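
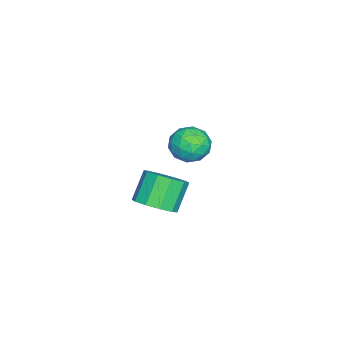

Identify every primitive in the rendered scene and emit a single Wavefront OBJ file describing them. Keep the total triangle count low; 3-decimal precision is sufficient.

v -2.75 2.409 -3.5
v -2.09 2.447 -4.29
v -1.83 1.213 -2.79
v -1.17 1.251 -3.58
v -1.231 2.041 -2.92
v -1.799 2.78 -3.359
v -2.121 0.88 -3.721
v -2.689 1.619 -4.16
v -1.701 1.502 -4.427
v -1.151 2.22 -3.932
v -2.769 1.44 -3.148
v -2.219 2.158 -2.653
v -2.501 2.533 -3.958
v -1.419 1.127 -3.122
v -1.455 1.591 -2.735
v -1.067 1.614 -3.199
v -2.33 2.728 -3.41
v -1.942 2.751 -3.875
v -1.437 2.512 -3.07
v -1.978 0.909 -3.205
v -1.59 0.932 -3.67
v -2.853 2.046 -3.881
v -2.465 2.069 -4.345
v -2.483 1.148 -4.01
v -1.884 2 -4.502
v -1.343 1.297 -4.085
v -1.902 1.079 -4.167
v -2.237 1.514 -4.425
v -1.561 2.422 -4.211
v -1.02 1.719 -3.794
v -1.056 2.183 -3.406
v -1.39 2.617 -3.664
v -1.332 1.866 -4.292
v -2.9 1.941 -3.286
v -2.359 1.238 -2.869
v -2.53 1.043 -3.416
v -2.864 1.477 -3.674
v -2.577 2.363 -2.995
v -2.036 1.66 -2.578
v -1.683 2.146 -2.655
v -2.018 2.581 -2.913
v -2.588 1.794 -2.788
v 3.528 1.838 -3.517
v 4.296 1.694 -2.894
v 3.341 1.938 -1.659
v 2.572 2.082 -2.283
v 4.272 2.296 -3.032
v 3.317 2.54 -1.797
v 3.964 2.723 -3.355
v 3.009 2.967 -2.121
v 3.489 2.812 -3.74
v 2.533 3.056 -2.506
v 3.029 2.529 -4.04
v 2.073 2.773 -2.806
v 2.759 1.982 -4.141
v 1.804 2.226 -2.906
v 2.783 1.38 -4.003
v 1.828 1.624 -2.768
v 3.091 0.953 -3.679
v 2.136 1.197 -2.445
v 3.567 0.864 -3.294
v 2.611 1.108 -2.06
v 4.027 1.147 -2.994
v 3.071 1.391 -1.76
f 1 38 17
f 38 12 41
f 17 41 6
f 38 41 17
f 1 17 13
f 17 6 18
f 13 18 2
f 17 18 13
f 1 13 22
f 13 2 23
f 22 23 8
f 13 23 22
f 1 22 34
f 22 8 37
f 34 37 11
f 22 37 34
f 1 34 38
f 34 11 42
f 38 42 12
f 34 42 38
f 2 18 29
f 18 6 32
f 29 32 10
f 18 32 29
f 6 41 19
f 41 12 40
f 19 40 5
f 41 40 19
f 12 42 39
f 42 11 35
f 39 35 3
f 42 35 39
f 11 37 36
f 37 8 24
f 36 24 7
f 37 24 36
f 8 23 28
f 23 2 25
f 28 25 9
f 23 25 28
f 4 30 16
f 30 10 31
f 16 31 5
f 30 31 16
f 4 16 14
f 16 5 15
f 14 15 3
f 16 15 14
f 4 14 21
f 14 3 20
f 21 20 7
f 14 20 21
f 4 21 26
f 21 7 27
f 26 27 9
f 21 27 26
f 4 26 30
f 26 9 33
f 30 33 10
f 26 33 30
f 5 31 19
f 31 10 32
f 19 32 6
f 31 32 19
f 3 15 39
f 15 5 40
f 39 40 12
f 15 40 39
f 7 20 36
f 20 3 35
f 36 35 11
f 20 35 36
f 9 27 28
f 27 7 24
f 28 24 8
f 27 24 28
f 10 33 29
f 33 9 25
f 29 25 2
f 33 25 29
f 44 43 47
f 44 47 45
f 45 47 48
f 45 48 46
f 47 43 49
f 47 49 48
f 48 49 50
f 48 50 46
f 49 43 51
f 49 51 50
f 50 51 52
f 50 52 46
f 51 43 53
f 51 53 52
f 52 53 54
f 52 54 46
f 53 43 55
f 53 55 54
f 54 55 56
f 54 56 46
f 55 43 57
f 55 57 56
f 56 57 58
f 56 58 46
f 57 43 59
f 57 59 58
f 58 59 60
f 58 60 46
f 59 43 61
f 59 61 60
f 60 61 62
f 60 62 46
f 61 43 63
f 61 63 62
f 62 63 64
f 62 64 46
f 63 43 44
f 63 44 64
f 64 44 45
f 64 45 46



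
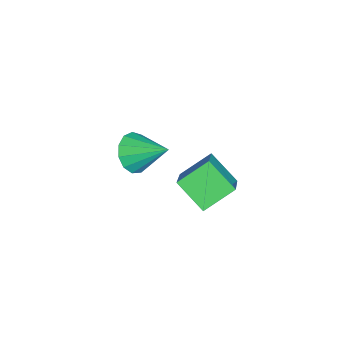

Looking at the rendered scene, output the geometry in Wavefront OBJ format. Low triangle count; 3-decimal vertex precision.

v -1.226 0.261 -3.695
v -0.492 0.323 -4.139
v -0.834 1.559 -2.865
v -0.823 0.58 -4.384
v -1.281 0.735 -4.41
v -1.722 0.74 -4.209
v -2.005 0.592 -3.845
v -2.041 0.34 -3.433
v -1.819 0.062 -3.104
v -1.408 -0.152 -2.963
v -0.939 -0.236 -3.054
v -0.562 -0.161 -3.349
v -0.395 0.047 -3.753
v 1.538 2.406 -1.691
v 0.895 3.34 -0.995
v 2.05 3.373 -2.515
v 1.406 4.307 -1.82
v 3.074 2.593 -0.52
v 2.43 3.527 0.175
v 3.585 3.56 -1.345
v 2.942 4.494 -0.649
f 2 1 4
f 2 4 3
f 4 1 5
f 4 5 3
f 5 1 6
f 5 6 3
f 6 1 7
f 6 7 3
f 7 1 8
f 7 8 3
f 8 1 9
f 8 9 3
f 9 1 10
f 9 10 3
f 10 1 11
f 10 11 3
f 11 1 12
f 11 12 3
f 12 1 13
f 12 13 3
f 13 1 2
f 13 2 3
f 15 17 14
f 18 15 14
f 14 17 16
f 16 18 14
f 15 21 17
f 19 15 18
f 19 21 15
f 17 21 16
f 20 18 16
f 16 21 20
f 20 19 18
f 21 19 20



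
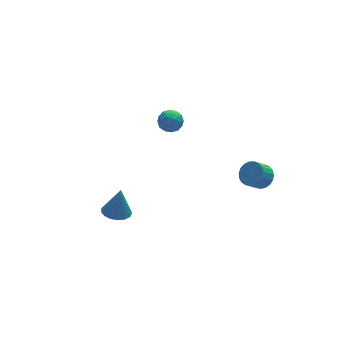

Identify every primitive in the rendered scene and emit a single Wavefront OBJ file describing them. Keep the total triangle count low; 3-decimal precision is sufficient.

v -3.167 -0.952 -2.303
v -2.518 -0.487 -2.489
v -2.833 -0.768 -0.677
v -2.812 -0.229 -2.458
v -3.187 -0.137 -2.391
v -3.558 -0.231 -2.304
v -3.84 -0.491 -2.217
v -3.967 -0.856 -2.149
v -3.911 -1.243 -2.117
v -3.685 -1.563 -2.127
v -3.34 -1.744 -2.178
v -2.955 -1.743 -2.257
v -2.62 -1.561 -2.347
v -2.409 -1.239 -2.426
v -2.372 -0.852 -2.478
v 4.352 -2.539 -0.312
v 4.853 -2.351 0.227
v 4.15 -2.554 0.952
v 3.648 -2.741 0.412
v 4.713 -2.074 0.169
v 4.01 -2.277 0.893
v 4.511 -1.877 0.027
v 3.807 -2.08 0.752
v 4.28 -1.795 -0.173
v 3.577 -1.998 0.551
v 4.063 -1.841 -0.397
v 3.359 -2.044 0.327
v 3.895 -2.007 -0.607
v 3.191 -2.21 0.118
v 3.806 -2.266 -0.766
v 3.103 -2.469 -0.041
v 3.811 -2.572 -0.846
v 3.108 -2.775 -0.121
v 3.91 -2.871 -0.834
v 3.207 -3.074 -0.109
v 4.086 -3.114 -0.732
v 3.382 -3.317 -0.007
v 4.307 -3.257 -0.557
v 3.604 -3.46 0.168
v 4.536 -3.275 -0.34
v 3.833 -3.478 0.385
v 4.733 -3.167 -0.118
v 4.03 -3.37 0.606
v 4.864 -2.949 0.07
v 4.161 -3.152 0.795
v 4.907 -2.661 0.192
v 4.203 -2.864 0.917
v 0.774 3.139 0.54
v 1.471 3.224 0.824
v 0.789 1.956 0.856
v 1.486 2.041 1.14
v 0.895 2.367 1.483
v 0.886 3.098 1.288
v 1.374 2.082 0.392
v 1.365 2.813 0.197
v 1.842 2.57 0.732
v 1.546 2.747 1.407
v 0.714 2.433 0.273
v 0.418 2.61 0.948
v 1.121 3.286 0.654
v 1.139 1.894 1.026
v 0.792 2.086 1.228
v 1.201 2.136 1.394
v 0.777 3.212 0.927
v 1.187 3.261 1.094
v 0.849 2.758 1.481
v 1.073 1.919 0.586
v 1.483 1.968 0.753
v 1.059 3.044 0.286
v 1.468 3.094 0.452
v 1.411 2.422 0.199
v 1.749 2.951 0.767
v 1.758 2.256 0.953
v 1.692 2.28 0.514
v 1.686 2.71 0.399
v 1.575 3.055 1.163
v 1.584 2.359 1.349
v 1.236 2.551 1.551
v 1.231 2.981 1.436
v 1.793 2.671 1.11
v 0.676 2.821 0.331
v 0.685 2.125 0.517
v 1.029 2.199 0.244
v 1.024 2.629 0.129
v 0.502 2.924 0.727
v 0.511 2.229 0.913
v 0.574 2.47 1.281
v 0.568 2.9 1.166
v 0.467 2.509 0.57
f 2 1 4
f 2 4 3
f 4 1 5
f 4 5 3
f 5 1 6
f 5 6 3
f 6 1 7
f 6 7 3
f 7 1 8
f 7 8 3
f 8 1 9
f 8 9 3
f 9 1 10
f 9 10 3
f 10 1 11
f 10 11 3
f 11 1 12
f 11 12 3
f 12 1 13
f 12 13 3
f 13 1 14
f 13 14 3
f 14 1 15
f 14 15 3
f 15 1 2
f 15 2 3
f 17 16 20
f 17 20 18
f 18 20 21
f 18 21 19
f 20 16 22
f 20 22 21
f 21 22 23
f 21 23 19
f 22 16 24
f 22 24 23
f 23 24 25
f 23 25 19
f 24 16 26
f 24 26 25
f 25 26 27
f 25 27 19
f 26 16 28
f 26 28 27
f 27 28 29
f 27 29 19
f 28 16 30
f 28 30 29
f 29 30 31
f 29 31 19
f 30 16 32
f 30 32 31
f 31 32 33
f 31 33 19
f 32 16 34
f 32 34 33
f 33 34 35
f 33 35 19
f 34 16 36
f 34 36 35
f 35 36 37
f 35 37 19
f 36 16 38
f 36 38 37
f 37 38 39
f 37 39 19
f 38 16 40
f 38 40 39
f 39 40 41
f 39 41 19
f 40 16 42
f 40 42 41
f 41 42 43
f 41 43 19
f 42 16 44
f 42 44 43
f 43 44 45
f 43 45 19
f 44 16 46
f 44 46 45
f 45 46 47
f 45 47 19
f 46 16 17
f 46 17 47
f 47 17 18
f 47 18 19
f 48 85 64
f 85 59 88
f 64 88 53
f 85 88 64
f 48 64 60
f 64 53 65
f 60 65 49
f 64 65 60
f 48 60 69
f 60 49 70
f 69 70 55
f 60 70 69
f 48 69 81
f 69 55 84
f 81 84 58
f 69 84 81
f 48 81 85
f 81 58 89
f 85 89 59
f 81 89 85
f 49 65 76
f 65 53 79
f 76 79 57
f 65 79 76
f 53 88 66
f 88 59 87
f 66 87 52
f 88 87 66
f 59 89 86
f 89 58 82
f 86 82 50
f 89 82 86
f 58 84 83
f 84 55 71
f 83 71 54
f 84 71 83
f 55 70 75
f 70 49 72
f 75 72 56
f 70 72 75
f 51 77 63
f 77 57 78
f 63 78 52
f 77 78 63
f 51 63 61
f 63 52 62
f 61 62 50
f 63 62 61
f 51 61 68
f 61 50 67
f 68 67 54
f 61 67 68
f 51 68 73
f 68 54 74
f 73 74 56
f 68 74 73
f 51 73 77
f 73 56 80
f 77 80 57
f 73 80 77
f 52 78 66
f 78 57 79
f 66 79 53
f 78 79 66
f 50 62 86
f 62 52 87
f 86 87 59
f 62 87 86
f 54 67 83
f 67 50 82
f 83 82 58
f 67 82 83
f 56 74 75
f 74 54 71
f 75 71 55
f 74 71 75
f 57 80 76
f 80 56 72
f 76 72 49
f 80 72 76



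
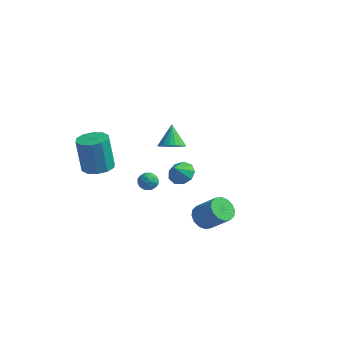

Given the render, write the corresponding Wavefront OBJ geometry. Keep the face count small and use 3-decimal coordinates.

v -2.135 0.94 -1.897
v -1.696 0.473 -1.873
v -2.884 0.247 -1.707
v -2.445 -0.22 -1.683
v -2.465 0.225 -1.222
v -2.002 0.653 -1.339
v -2.578 0.067 -2.241
v -2.115 0.495 -2.358
v -1.97 -0.067 -2.086
v -1.9 0.031 -1.456
v -2.68 0.689 -2.124
v -2.61 0.787 -1.494
v -1.85 0.767 -1.902
v -2.73 -0.047 -1.678
v -2.742 0.214 -1.407
v -2.484 -0.061 -1.393
v -2.03 0.873 -1.588
v -1.772 0.599 -1.574
v -2.224 0.453 -1.191
v -2.808 0.121 -2.006
v -2.55 -0.153 -1.992
v -2.096 0.781 -2.187
v -1.838 0.506 -2.173
v -2.356 0.267 -2.389
v -1.753 0.176 -2.013
v -2.193 -0.232 -1.901
v -2.271 -0.063 -2.229
v -1.999 0.189 -2.298
v -1.712 0.233 -1.642
v -2.152 -0.175 -1.531
v -2.164 0.087 -1.259
v -1.892 0.339 -1.328
v -1.873 -0.084 -1.767
v -2.428 0.895 -2.049
v -2.868 0.487 -1.938
v -2.688 0.381 -2.252
v -2.416 0.633 -2.321
v -2.387 0.952 -1.679
v -2.827 0.544 -1.567
v -2.581 0.531 -1.282
v -2.309 0.783 -1.351
v -2.707 0.804 -1.813
v -3.457 -3.025 1.304
v -2.569 -2.856 1.474
v -2.994 -2.706 3.546
v -3.883 -2.875 3.376
v -2.829 -2.358 1.385
v -3.254 -2.208 3.457
v -3.329 -2.115 1.265
v -3.754 -1.965 3.337
v -3.877 -2.219 1.16
v -4.303 -2.07 3.231
v -4.266 -2.631 1.11
v -4.691 -2.482 3.181
v -4.346 -3.194 1.134
v -4.771 -3.044 3.206
v -4.086 -3.692 1.223
v -4.511 -3.542 3.295
v -3.586 -3.935 1.343
v -4.011 -3.785 3.415
v -3.037 -3.83 1.449
v -3.463 -3.681 3.52
v -2.649 -3.418 1.499
v -3.074 -3.269 3.57
v -0.485 0.898 -0.801
v 0.282 0.643 -0.857
v -0.635 0.262 0.021
v 0.253 1.084 -0.522
v -0.122 1.437 -0.318
v -0.667 1.538 -0.34
v -1.126 1.339 -0.578
v -1.285 0.934 -0.92
v -1.07 0.511 -1.207
v -0.581 0.27 -1.304
v -0.047 0.322 -1.166
v 2.601 -2.439 -0.981
v 2.984 -3.007 -1.393
v 4.163 -3.069 -0.212
v 3.779 -2.501 0.201
v 3.142 -2.649 -1.531
v 4.32 -2.712 -0.35
v 3.154 -2.235 -1.522
v 4.332 -2.298 -0.34
v 3.018 -1.876 -1.367
v 4.197 -1.939 -0.186
v 2.771 -1.667 -1.109
v 3.949 -1.73 0.072
v 2.477 -1.665 -0.817
v 3.656 -1.728 0.365
v 2.217 -1.871 -0.568
v 3.396 -1.933 0.613
v 2.06 -2.228 -0.43
v 3.238 -2.291 0.751
v 2.048 -2.642 -0.44
v 3.226 -2.705 0.742
v 2.183 -3.001 -0.594
v 3.362 -3.064 0.587
v 2.431 -3.21 -0.852
v 3.609 -3.273 0.329
v 2.724 -3.212 -1.145
v 3.903 -3.275 0.037
v -2.018 2.637 -0.208
v -1.444 3.181 -0.385
v -2.462 3.483 0.948
v -1.704 3.292 -0.567
v -2.019 3.291 -0.687
v -2.334 3.176 -0.724
v -2.594 2.968 -0.672
v -2.754 2.703 -0.54
v -2.787 2.427 -0.35
v -2.687 2.187 -0.136
v -2.471 2.024 0.065
v -2.177 1.968 0.22
v -1.856 2.028 0.3
v -1.562 2.192 0.292
v -1.347 2.434 0.198
v -1.248 2.711 0.034
v -1.282 2.975 -0.173
f 1 38 17
f 38 12 41
f 17 41 6
f 38 41 17
f 1 17 13
f 17 6 18
f 13 18 2
f 17 18 13
f 1 13 22
f 13 2 23
f 22 23 8
f 13 23 22
f 1 22 34
f 22 8 37
f 34 37 11
f 22 37 34
f 1 34 38
f 34 11 42
f 38 42 12
f 34 42 38
f 2 18 29
f 18 6 32
f 29 32 10
f 18 32 29
f 6 41 19
f 41 12 40
f 19 40 5
f 41 40 19
f 12 42 39
f 42 11 35
f 39 35 3
f 42 35 39
f 11 37 36
f 37 8 24
f 36 24 7
f 37 24 36
f 8 23 28
f 23 2 25
f 28 25 9
f 23 25 28
f 4 30 16
f 30 10 31
f 16 31 5
f 30 31 16
f 4 16 14
f 16 5 15
f 14 15 3
f 16 15 14
f 4 14 21
f 14 3 20
f 21 20 7
f 14 20 21
f 4 21 26
f 21 7 27
f 26 27 9
f 21 27 26
f 4 26 30
f 26 9 33
f 30 33 10
f 26 33 30
f 5 31 19
f 31 10 32
f 19 32 6
f 31 32 19
f 3 15 39
f 15 5 40
f 39 40 12
f 15 40 39
f 7 20 36
f 20 3 35
f 36 35 11
f 20 35 36
f 9 27 28
f 27 7 24
f 28 24 8
f 27 24 28
f 10 33 29
f 33 9 25
f 29 25 2
f 33 25 29
f 44 43 47
f 44 47 45
f 45 47 48
f 45 48 46
f 47 43 49
f 47 49 48
f 48 49 50
f 48 50 46
f 49 43 51
f 49 51 50
f 50 51 52
f 50 52 46
f 51 43 53
f 51 53 52
f 52 53 54
f 52 54 46
f 53 43 55
f 53 55 54
f 54 55 56
f 54 56 46
f 55 43 57
f 55 57 56
f 56 57 58
f 56 58 46
f 57 43 59
f 57 59 58
f 58 59 60
f 58 60 46
f 59 43 61
f 59 61 60
f 60 61 62
f 60 62 46
f 61 43 63
f 61 63 62
f 62 63 64
f 62 64 46
f 63 43 44
f 63 44 64
f 64 44 45
f 64 45 46
f 66 65 68
f 66 68 67
f 68 65 69
f 68 69 67
f 69 65 70
f 69 70 67
f 70 65 71
f 70 71 67
f 71 65 72
f 71 72 67
f 72 65 73
f 72 73 67
f 73 65 74
f 73 74 67
f 74 65 75
f 74 75 67
f 75 65 66
f 75 66 67
f 77 76 80
f 77 80 78
f 78 80 81
f 78 81 79
f 80 76 82
f 80 82 81
f 81 82 83
f 81 83 79
f 82 76 84
f 82 84 83
f 83 84 85
f 83 85 79
f 84 76 86
f 84 86 85
f 85 86 87
f 85 87 79
f 86 76 88
f 86 88 87
f 87 88 89
f 87 89 79
f 88 76 90
f 88 90 89
f 89 90 91
f 89 91 79
f 90 76 92
f 90 92 91
f 91 92 93
f 91 93 79
f 92 76 94
f 92 94 93
f 93 94 95
f 93 95 79
f 94 76 96
f 94 96 95
f 95 96 97
f 95 97 79
f 96 76 98
f 96 98 97
f 97 98 99
f 97 99 79
f 98 76 100
f 98 100 99
f 99 100 101
f 99 101 79
f 100 76 77
f 100 77 101
f 101 77 78
f 101 78 79
f 103 102 105
f 103 105 104
f 105 102 106
f 105 106 104
f 106 102 107
f 106 107 104
f 107 102 108
f 107 108 104
f 108 102 109
f 108 109 104
f 109 102 110
f 109 110 104
f 110 102 111
f 110 111 104
f 111 102 112
f 111 112 104
f 112 102 113
f 112 113 104
f 113 102 114
f 113 114 104
f 114 102 115
f 114 115 104
f 115 102 116
f 115 116 104
f 116 102 117
f 116 117 104
f 117 102 118
f 117 118 104
f 118 102 103
f 118 103 104



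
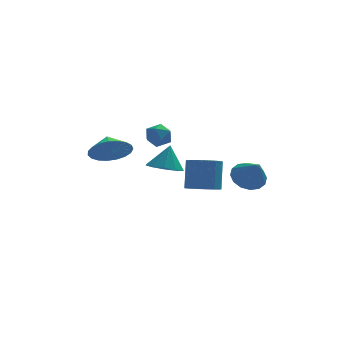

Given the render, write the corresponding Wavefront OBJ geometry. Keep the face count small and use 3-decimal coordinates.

v -1.114 3.209 3.96
v -0.891 2.838 3.404
v -1.289 2.242 4.536
v -1.066 1.871 3.98
v -0.61 2.263 4.347
v -0.502 2.861 3.991
v -1.678 2.219 3.949
v -1.57 2.817 3.593
v -1.239 2.226 3.397
v -0.58 2.253 3.643
v -1.6 2.827 4.297
v -0.941 2.854 4.543
v -1.024 1.184 2.537
v -0.415 1.743 2.208
v -0.716 1.556 3.743
v -0.892 2.014 2.246
v -1.419 1.968 2.395
v -1.796 1.622 2.598
v -1.878 1.109 2.778
v -1.633 0.624 2.865
v -1.156 0.353 2.827
v -0.629 0.399 2.678
v -0.252 0.745 2.475
v -0.171 1.258 2.296
v -3.275 2.554 3.134
v -2.6 2.145 3.812
v -3.325 3.386 3.686
v -2.337 2.346 3.533
v -2.236 2.583 3.186
v -2.315 2.815 2.829
v -2.56 3.001 2.525
v -2.928 3.111 2.327
v -3.356 3.124 2.268
v -3.77 3.038 2.358
v -4.099 2.869 2.583
v -4.285 2.646 2.903
v -4.296 2.406 3.263
v -4.131 2.192 3.601
v -3.818 2.041 3.857
v -3.41 1.978 3.989
v -2.98 2.015 3.973
v 2.274 -1.252 2.879
v 2.733 -0.645 3.235
v 2.566 -2.108 3.961
v 2.331 -0.587 3.39
v 1.913 -0.707 3.407
v 1.593 -0.973 3.283
v 1.454 -1.314 3.051
v 1.536 -1.638 2.773
v 1.815 -1.859 2.523
v 2.218 -1.917 2.368
v 2.635 -1.797 2.351
v 2.956 -1.531 2.475
v 3.094 -1.19 2.707
v 3.013 -0.866 2.986
v 0.569 0.47 1.437
v 1.368 0.575 1.283
v 1.549 1.274 2.688
v 0.751 1.17 2.843
v 1.233 0.862 1.157
v 1.414 1.561 2.562
v 0.984 1.081 1.08
v 1.165 1.78 2.485
v 0.663 1.195 1.065
v 0.844 1.894 2.47
v 0.325 1.183 1.114
v 0.507 1.883 2.519
v 0.03 1.048 1.219
v 0.212 1.748 2.624
v -0.171 0.814 1.362
v 0.01 1.513 2.767
v -0.245 0.519 1.518
v -0.064 1.219 2.923
v -0.178 0.217 1.66
v 0.003 0.916 3.065
v 0.018 -0.042 1.763
v 0.199 0.658 3.169
v 0.31 -0.212 1.811
v 0.491 0.487 3.216
v 0.647 -0.264 1.793
v 0.828 0.435 3.198
v 0.97 -0.19 1.714
v 1.151 0.51 3.12
v 1.224 -0.001 1.588
v 1.405 0.699 2.993
v 1.365 0.27 1.435
v 1.546 0.969 2.84
f 1 12 6
f 1 6 2
f 1 2 8
f 1 8 11
f 1 11 12
f 2 6 10
f 6 12 5
f 12 11 3
f 11 8 7
f 8 2 9
f 4 10 5
f 4 5 3
f 4 3 7
f 4 7 9
f 4 9 10
f 5 10 6
f 3 5 12
f 7 3 11
f 9 7 8
f 10 9 2
f 14 13 16
f 14 16 15
f 16 13 17
f 16 17 15
f 17 13 18
f 17 18 15
f 18 13 19
f 18 19 15
f 19 13 20
f 19 20 15
f 20 13 21
f 20 21 15
f 21 13 22
f 21 22 15
f 22 13 23
f 22 23 15
f 23 13 24
f 23 24 15
f 24 13 14
f 24 14 15
f 26 25 28
f 26 28 27
f 28 25 29
f 28 29 27
f 29 25 30
f 29 30 27
f 30 25 31
f 30 31 27
f 31 25 32
f 31 32 27
f 32 25 33
f 32 33 27
f 33 25 34
f 33 34 27
f 34 25 35
f 34 35 27
f 35 25 36
f 35 36 27
f 36 25 37
f 36 37 27
f 37 25 38
f 37 38 27
f 38 25 39
f 38 39 27
f 39 25 40
f 39 40 27
f 40 25 41
f 40 41 27
f 41 25 26
f 41 26 27
f 43 42 45
f 43 45 44
f 45 42 46
f 45 46 44
f 46 42 47
f 46 47 44
f 47 42 48
f 47 48 44
f 48 42 49
f 48 49 44
f 49 42 50
f 49 50 44
f 50 42 51
f 50 51 44
f 51 42 52
f 51 52 44
f 52 42 53
f 52 53 44
f 53 42 54
f 53 54 44
f 54 42 55
f 54 55 44
f 55 42 43
f 55 43 44
f 57 56 60
f 57 60 58
f 58 60 61
f 58 61 59
f 60 56 62
f 60 62 61
f 61 62 63
f 61 63 59
f 62 56 64
f 62 64 63
f 63 64 65
f 63 65 59
f 64 56 66
f 64 66 65
f 65 66 67
f 65 67 59
f 66 56 68
f 66 68 67
f 67 68 69
f 67 69 59
f 68 56 70
f 68 70 69
f 69 70 71
f 69 71 59
f 70 56 72
f 70 72 71
f 71 72 73
f 71 73 59
f 72 56 74
f 72 74 73
f 73 74 75
f 73 75 59
f 74 56 76
f 74 76 75
f 75 76 77
f 75 77 59
f 76 56 78
f 76 78 77
f 77 78 79
f 77 79 59
f 78 56 80
f 78 80 79
f 79 80 81
f 79 81 59
f 80 56 82
f 80 82 81
f 81 82 83
f 81 83 59
f 82 56 84
f 82 84 83
f 83 84 85
f 83 85 59
f 84 56 86
f 84 86 85
f 85 86 87
f 85 87 59
f 86 56 57
f 86 57 87
f 87 57 58
f 87 58 59



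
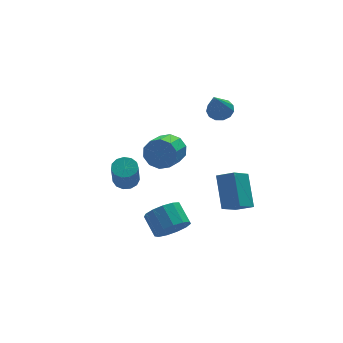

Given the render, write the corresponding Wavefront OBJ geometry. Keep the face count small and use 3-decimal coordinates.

v -0.622 -3.081 -1.499
v -0.266 -3.502 -0.775
v -0.423 -2.499 -0.116
v -0.778 -2.079 -0.841
v 0.126 -3.279 -1.02
v -0.031 -2.276 -0.361
v 0.281 -2.994 -1.417
v 0.124 -1.991 -0.758
v 0.149 -2.737 -1.84
v -0.008 -1.734 -1.182
v -0.228 -2.589 -2.155
v -0.385 -1.586 -1.497
v -0.729 -2.597 -2.262
v -0.886 -1.594 -1.604
v -1.197 -2.759 -2.127
v -1.354 -1.757 -1.468
v -1.481 -3.024 -1.792
v -1.638 -2.021 -1.133
v -1.493 -3.306 -1.364
v -1.65 -2.303 -0.706
v -1.228 -3.518 -0.98
v -1.385 -2.515 -0.321
v -0.77 -3.59 -0.76
v -0.927 -2.587 -0.101
v 3.687 2.163 2.146
v 4.207 2.419 2.502
v 2.993 1.257 3.814
v 3.924 2.676 2.524
v 3.565 2.771 2.426
v 3.246 2.672 2.239
v 3.066 2.411 2.023
v 3.083 2.072 1.846
v 3.292 1.762 1.764
v 3.626 1.578 1.804
v 3.98 1.581 1.952
v 4.24 1.768 2.162
v 4.325 2.08 2.367
v 0.122 -0.6 2.159
v 0.599 -0.703 2.855
v -0.165 -1.523 3.257
v -0.642 -1.42 2.561
v 0.247 -0.327 2.954
v -0.517 -1.146 3.356
v -0.153 -0.054 2.75
v -0.917 -0.874 3.152
v -0.448 0.01 2.319
v -1.212 -0.81 2.721
v -0.525 -0.16 1.828
v -1.289 -0.979 2.23
v -0.355 -0.497 1.463
v -1.119 -1.317 1.865
v -0.003 -0.874 1.364
v -0.767 -1.693 1.766
v 0.397 -1.146 1.568
v -0.367 -1.966 1.97
v 0.692 -1.21 1.999
v -0.072 -2.03 2.401
v 0.769 -1.041 2.49
v 0.005 -1.86 2.892
v 1.618 -3.407 -0.419
v 1.851 -2.077 0.875
v 2.555 -2.819 -1.192
v 2.788 -1.489 0.101
v 2.292 -3.931 -0.001
v 2.525 -2.601 1.292
v 3.229 -3.343 -0.775
v 3.462 -2.013 0.519
v -2.578 -2.349 2.02
v -2.229 -2.823 1.861
v -2.493 -3.466 3.202
v -2.842 -2.991 3.36
v -2.02 -2.595 2.011
v -2.284 -3.238 3.352
v -1.989 -2.289 2.164
v -2.252 -2.931 3.505
v -2.144 -2.002 2.271
v -2.408 -2.644 3.612
v -2.438 -1.825 2.298
v -2.701 -2.467 3.639
v -2.776 -1.814 2.237
v -3.039 -2.457 3.578
v -3.051 -1.973 2.107
v -3.315 -2.616 3.447
v -3.176 -2.252 1.949
v -3.44 -2.894 3.289
v -3.111 -2.561 1.813
v -3.375 -3.203 3.154
v -2.877 -2.803 1.743
v -3.141 -3.445 3.084
v -2.548 -2.9 1.761
v -2.812 -3.543 3.102
f 2 1 5
f 2 5 3
f 3 5 6
f 3 6 4
f 5 1 7
f 5 7 6
f 6 7 8
f 6 8 4
f 7 1 9
f 7 9 8
f 8 9 10
f 8 10 4
f 9 1 11
f 9 11 10
f 10 11 12
f 10 12 4
f 11 1 13
f 11 13 12
f 12 13 14
f 12 14 4
f 13 1 15
f 13 15 14
f 14 15 16
f 14 16 4
f 15 1 17
f 15 17 16
f 16 17 18
f 16 18 4
f 17 1 19
f 17 19 18
f 18 19 20
f 18 20 4
f 19 1 21
f 19 21 20
f 20 21 22
f 20 22 4
f 21 1 23
f 21 23 22
f 22 23 24
f 22 24 4
f 23 1 2
f 23 2 24
f 24 2 3
f 24 3 4
f 26 25 28
f 26 28 27
f 28 25 29
f 28 29 27
f 29 25 30
f 29 30 27
f 30 25 31
f 30 31 27
f 31 25 32
f 31 32 27
f 32 25 33
f 32 33 27
f 33 25 34
f 33 34 27
f 34 25 35
f 34 35 27
f 35 25 36
f 35 36 27
f 36 25 37
f 36 37 27
f 37 25 26
f 37 26 27
f 39 38 42
f 39 42 40
f 40 42 43
f 40 43 41
f 42 38 44
f 42 44 43
f 43 44 45
f 43 45 41
f 44 38 46
f 44 46 45
f 45 46 47
f 45 47 41
f 46 38 48
f 46 48 47
f 47 48 49
f 47 49 41
f 48 38 50
f 48 50 49
f 49 50 51
f 49 51 41
f 50 38 52
f 50 52 51
f 51 52 53
f 51 53 41
f 52 38 54
f 52 54 53
f 53 54 55
f 53 55 41
f 54 38 56
f 54 56 55
f 55 56 57
f 55 57 41
f 56 38 58
f 56 58 57
f 57 58 59
f 57 59 41
f 58 38 39
f 58 39 59
f 59 39 40
f 59 40 41
f 61 63 60
f 64 61 60
f 60 63 62
f 62 64 60
f 61 67 63
f 65 61 64
f 65 67 61
f 63 67 62
f 66 64 62
f 62 67 66
f 66 65 64
f 67 65 66
f 69 68 72
f 69 72 70
f 70 72 73
f 70 73 71
f 72 68 74
f 72 74 73
f 73 74 75
f 73 75 71
f 74 68 76
f 74 76 75
f 75 76 77
f 75 77 71
f 76 68 78
f 76 78 77
f 77 78 79
f 77 79 71
f 78 68 80
f 78 80 79
f 79 80 81
f 79 81 71
f 80 68 82
f 80 82 81
f 81 82 83
f 81 83 71
f 82 68 84
f 82 84 83
f 83 84 85
f 83 85 71
f 84 68 86
f 84 86 85
f 85 86 87
f 85 87 71
f 86 68 88
f 86 88 87
f 87 88 89
f 87 89 71
f 88 68 90
f 88 90 89
f 89 90 91
f 89 91 71
f 90 68 69
f 90 69 91
f 91 69 70
f 91 70 71



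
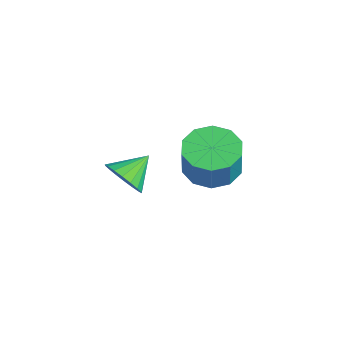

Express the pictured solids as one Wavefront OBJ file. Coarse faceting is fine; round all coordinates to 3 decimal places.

v -3.145 -1.188 -2.205
v -2.646 -0.69 -2.731
v -3.515 -0.112 -1.535
v -2.992 -0.693 -2.916
v -3.367 -0.795 -2.96
v -3.699 -0.974 -2.854
v -3.921 -1.196 -2.62
v -3.989 -1.416 -2.304
v -3.891 -1.591 -1.968
v -3.644 -1.687 -1.678
v -3.299 -1.683 -1.493
v -2.923 -1.581 -1.449
v -2.592 -1.402 -1.555
v -2.37 -1.18 -1.789
v -2.301 -0.96 -2.106
v -2.4 -0.785 -2.442
v 0.278 0.763 0.731
v 1.172 0.4 0.401
v 1.576 0.234 1.678
v 0.682 0.597 2.009
v 1.227 1.024 0.465
v 1.632 0.858 1.742
v 0.919 1.549 0.63
v 1.324 1.383 1.907
v 0.367 1.774 0.834
v 0.772 1.608 2.112
v -0.22 1.612 0.999
v 0.185 1.446 2.277
v -0.616 1.126 1.062
v -0.212 0.96 2.339
v -0.672 0.502 0.998
v -0.267 0.336 2.275
v -0.364 -0.023 0.833
v 0.041 -0.189 2.11
v 0.188 -0.248 0.628
v 0.593 -0.414 1.906
v 0.775 -0.086 0.463
v 1.18 -0.252 1.741
f 2 1 4
f 2 4 3
f 4 1 5
f 4 5 3
f 5 1 6
f 5 6 3
f 6 1 7
f 6 7 3
f 7 1 8
f 7 8 3
f 8 1 9
f 8 9 3
f 9 1 10
f 9 10 3
f 10 1 11
f 10 11 3
f 11 1 12
f 11 12 3
f 12 1 13
f 12 13 3
f 13 1 14
f 13 14 3
f 14 1 15
f 14 15 3
f 15 1 16
f 15 16 3
f 16 1 2
f 16 2 3
f 18 17 21
f 18 21 19
f 19 21 22
f 19 22 20
f 21 17 23
f 21 23 22
f 22 23 24
f 22 24 20
f 23 17 25
f 23 25 24
f 24 25 26
f 24 26 20
f 25 17 27
f 25 27 26
f 26 27 28
f 26 28 20
f 27 17 29
f 27 29 28
f 28 29 30
f 28 30 20
f 29 17 31
f 29 31 30
f 30 31 32
f 30 32 20
f 31 17 33
f 31 33 32
f 32 33 34
f 32 34 20
f 33 17 35
f 33 35 34
f 34 35 36
f 34 36 20
f 35 17 37
f 35 37 36
f 36 37 38
f 36 38 20
f 37 17 18
f 37 18 38
f 38 18 19
f 38 19 20



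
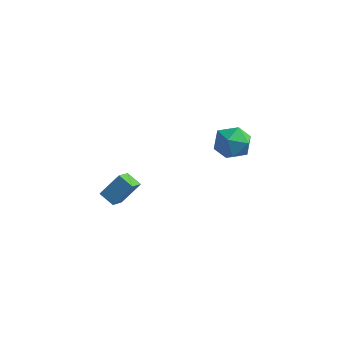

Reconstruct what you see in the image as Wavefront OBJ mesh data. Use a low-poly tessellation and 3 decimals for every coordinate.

v 2.838 -0.284 2.557
v 3.43 0.449 3.208
v 4.15 -1.569 2.812
v 4.742 -0.836 3.463
v 3.748 -1.264 3.841
v 2.937 -0.47 3.683
v 4.643 -0.65 2.337
v 3.832 0.144 2.179
v 4.545 0.224 3.073
v 3.992 -0.156 4.002
v 3.588 -0.964 2.018
v 3.035 -1.344 2.947
v -2.728 0.136 -4.99
v -2.75 -1.125 -4.039
v -3.624 0.464 -4.576
v -3.645 -0.797 -3.624
v -1.895 0.977 -3.856
v -1.916 -0.284 -2.904
v -2.79 1.305 -3.441
v -2.812 0.044 -2.49
f 1 12 6
f 1 6 2
f 1 2 8
f 1 8 11
f 1 11 12
f 2 6 10
f 6 12 5
f 12 11 3
f 11 8 7
f 8 2 9
f 4 10 5
f 4 5 3
f 4 3 7
f 4 7 9
f 4 9 10
f 5 10 6
f 3 5 12
f 7 3 11
f 9 7 8
f 10 9 2
f 14 16 13
f 17 14 13
f 13 16 15
f 15 17 13
f 14 20 16
f 18 14 17
f 18 20 14
f 16 20 15
f 19 17 15
f 15 20 19
f 19 18 17
f 20 18 19



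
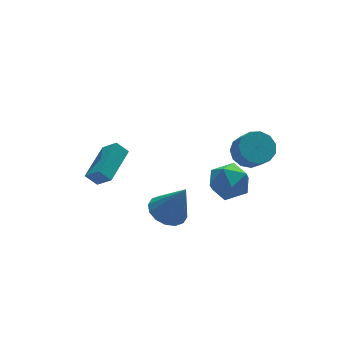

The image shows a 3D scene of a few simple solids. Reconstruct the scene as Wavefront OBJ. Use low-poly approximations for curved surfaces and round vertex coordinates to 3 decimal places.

v -0.663 -0.612 -0.36
v 0.231 -0.093 -0.474
v -0.017 -1.288 1.62
v -0.106 0.259 -0.245
v -0.592 0.377 -0.046
v -1.097 0.23 0.069
v -1.486 -0.142 0.068
v -1.654 -0.64 -0.047
v -1.557 -1.131 -0.246
v -1.22 -1.482 -0.476
v -0.734 -1.601 -0.675
v -0.229 -1.454 -0.789
v 0.16 -1.082 -0.789
v 0.328 -0.583 -0.674
v 3.625 -0.773 2.683
v 4.101 -0.138 3.224
v 4.111 -0.992 4.217
v 3.635 -1.627 3.677
v 3.575 -0.046 3.309
v 3.585 -0.9 4.302
v 3.064 -0.185 3.195
v 3.075 -1.039 4.188
v 2.732 -0.51 2.919
v 2.742 -1.364 3.912
v 2.683 -0.919 2.568
v 2.693 -1.773 3.561
v 2.933 -1.281 2.254
v 2.943 -2.135 3.247
v 3.403 -1.482 2.076
v 3.413 -2.336 3.069
v 3.943 -1.458 2.091
v 3.953 -2.312 3.084
v 4.382 -1.216 2.294
v 4.393 -2.07 3.287
v 4.581 -0.834 2.621
v 4.591 -1.688 3.614
v 4.476 -0.432 2.967
v 4.487 -1.286 3.961
v 2.061 0.26 -0.185
v 2.49 0.825 -1.151
v 3.87 -0.165 0.371
v 4.299 0.4 -0.595
v 3.779 1.027 0.284
v 2.661 1.29 -0.059
v 3.699 -0.63 -0.721
v 2.581 -0.367 -1.064
v 3.503 0.275 -1.482
v 3.552 1.299 -0.861
v 2.808 -0.639 0.081
v 2.857 0.385 0.702
v -3.594 2.613 0.883
v -3.17 1.848 1.689
v -2.008 4.022 1.384
v -1.584 3.257 2.191
v -3.096 2.263 0.289
v -2.672 1.498 1.096
v -1.51 3.672 0.791
v -1.086 2.907 1.597
f 2 1 4
f 2 4 3
f 4 1 5
f 4 5 3
f 5 1 6
f 5 6 3
f 6 1 7
f 6 7 3
f 7 1 8
f 7 8 3
f 8 1 9
f 8 9 3
f 9 1 10
f 9 10 3
f 10 1 11
f 10 11 3
f 11 1 12
f 11 12 3
f 12 1 13
f 12 13 3
f 13 1 14
f 13 14 3
f 14 1 2
f 14 2 3
f 16 15 19
f 16 19 17
f 17 19 20
f 17 20 18
f 19 15 21
f 19 21 20
f 20 21 22
f 20 22 18
f 21 15 23
f 21 23 22
f 22 23 24
f 22 24 18
f 23 15 25
f 23 25 24
f 24 25 26
f 24 26 18
f 25 15 27
f 25 27 26
f 26 27 28
f 26 28 18
f 27 15 29
f 27 29 28
f 28 29 30
f 28 30 18
f 29 15 31
f 29 31 30
f 30 31 32
f 30 32 18
f 31 15 33
f 31 33 32
f 32 33 34
f 32 34 18
f 33 15 35
f 33 35 34
f 34 35 36
f 34 36 18
f 35 15 37
f 35 37 36
f 36 37 38
f 36 38 18
f 37 15 16
f 37 16 38
f 38 16 17
f 38 17 18
f 39 50 44
f 39 44 40
f 39 40 46
f 39 46 49
f 39 49 50
f 40 44 48
f 44 50 43
f 50 49 41
f 49 46 45
f 46 40 47
f 42 48 43
f 42 43 41
f 42 41 45
f 42 45 47
f 42 47 48
f 43 48 44
f 41 43 50
f 45 41 49
f 47 45 46
f 48 47 40
f 52 54 51
f 55 52 51
f 51 54 53
f 53 55 51
f 52 58 54
f 56 52 55
f 56 58 52
f 54 58 53
f 57 55 53
f 53 58 57
f 57 56 55
f 58 56 57



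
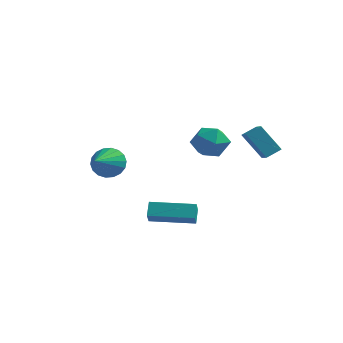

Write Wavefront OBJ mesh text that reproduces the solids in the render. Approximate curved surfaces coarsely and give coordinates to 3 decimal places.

v 0.1 -4.182 0.241
v 0.374 -4.764 0.841
v -0.133 -3.628 0.885
v 0.141 -4.211 1.485
v 2.099 -3.289 0.195
v 2.373 -3.872 0.795
v 1.866 -2.736 0.839
v 2.14 -3.318 1.439
v -1.068 2.992 3.091
v -0.074 3.035 2.663
v -0.646 1.505 3.917
v 0.348 1.548 3.489
v 0.048 2.273 4.236
v -0.213 3.192 3.725
v -0.507 1.348 2.855
v -0.768 2.267 2.344
v 0.272 2.02 2.516
v 0.615 2.591 3.37
v -1.335 1.949 3.21
v -0.992 2.52 4.064
v 3.043 1.718 3.022
v 2.044 1.486 4.428
v 2.436 2.373 2.699
v 1.437 2.141 4.104
v 3.503 2.359 3.456
v 2.504 2.127 4.861
v 2.896 3.014 3.132
v 1.897 2.782 4.538
v -3.543 -1.949 2.597
v -3.189 -1.577 3.372
v -3.257 -3.571 3.243
v -3.591 -1.612 3.463
v -3.984 -1.714 3.381
v -4.29 -1.862 3.145
v -4.448 -2.028 2.8
v -4.426 -2.177 2.414
v -4.23 -2.282 2.065
v -3.898 -2.32 1.821
v -3.495 -2.285 1.731
v -3.102 -2.183 1.812
v -2.797 -2.035 2.049
v -2.639 -1.87 2.394
v -2.661 -1.72 2.779
v -2.857 -1.616 3.128
f 2 4 1
f 5 2 1
f 1 4 3
f 3 5 1
f 2 8 4
f 6 2 5
f 6 8 2
f 4 8 3
f 7 5 3
f 3 8 7
f 7 6 5
f 8 6 7
f 9 20 14
f 9 14 10
f 9 10 16
f 9 16 19
f 9 19 20
f 10 14 18
f 14 20 13
f 20 19 11
f 19 16 15
f 16 10 17
f 12 18 13
f 12 13 11
f 12 11 15
f 12 15 17
f 12 17 18
f 13 18 14
f 11 13 20
f 15 11 19
f 17 15 16
f 18 17 10
f 22 24 21
f 25 22 21
f 21 24 23
f 23 25 21
f 22 28 24
f 26 22 25
f 26 28 22
f 24 28 23
f 27 25 23
f 23 28 27
f 27 26 25
f 28 26 27
f 30 29 32
f 30 32 31
f 32 29 33
f 32 33 31
f 33 29 34
f 33 34 31
f 34 29 35
f 34 35 31
f 35 29 36
f 35 36 31
f 36 29 37
f 36 37 31
f 37 29 38
f 37 38 31
f 38 29 39
f 38 39 31
f 39 29 40
f 39 40 31
f 40 29 41
f 40 41 31
f 41 29 42
f 41 42 31
f 42 29 43
f 42 43 31
f 43 29 44
f 43 44 31
f 44 29 30
f 44 30 31



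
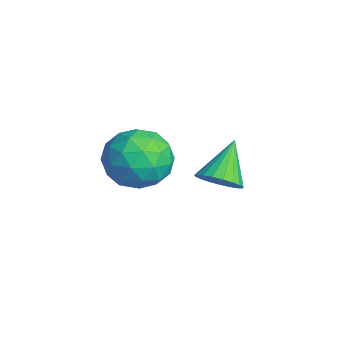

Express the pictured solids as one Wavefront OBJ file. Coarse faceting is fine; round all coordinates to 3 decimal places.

v -0.985 -2.738 3.029
v 0.067 -2.514 3.319
v -1.007 -4.126 4.181
v 0.045 -3.902 4.471
v -0.774 -3.202 4.759
v -0.76 -2.345 4.047
v -0.18 -4.295 3.453
v -0.166 -3.438 2.741
v 0.565 -3.476 3.582
v 0.198 -2.801 4.389
v -1.138 -3.839 3.111
v -1.505 -3.164 3.918
v -0.457 -2.504 3.073
v -0.483 -4.136 4.427
v -0.965 -3.724 4.596
v -0.346 -3.592 4.767
v -0.943 -2.405 3.5
v -0.324 -2.273 3.671
v -0.819 -2.677 4.517
v -0.616 -4.367 3.829
v 0.003 -4.235 4
v -0.594 -3.048 2.733
v 0.025 -2.916 2.904
v -0.121 -3.963 2.983
v 0.454 -2.938 3.398
v 0.441 -3.754 4.075
v 0.309 -3.985 3.477
v 0.317 -3.481 3.058
v 0.238 -2.541 3.872
v 0.225 -3.357 4.549
v -0.256 -2.945 4.718
v -0.248 -2.441 4.3
v 0.531 -3.107 4.027
v -1.165 -3.283 2.951
v -1.178 -4.099 3.628
v -0.692 -4.199 3.2
v -0.684 -3.695 2.782
v -1.381 -2.886 3.425
v -1.394 -3.702 4.102
v -1.257 -3.159 4.442
v -1.249 -2.655 4.023
v -1.471 -3.533 3.473
v -2.562 -0.226 0.593
v -1.973 -0.28 1.118
v -3.498 0.566 1.727
v -1.908 0.006 0.971
v -1.956 0.253 0.76
v -2.108 0.417 0.519
v -2.339 0.47 0.292
v -2.608 0.402 0.116
v -2.869 0.226 0.023
v -3.078 -0.028 0.029
v -3.196 -0.316 0.132
v -3.205 -0.589 0.315
v -3.103 -0.799 0.546
v -2.907 -0.91 0.785
v -2.651 -0.902 0.991
v -2.38 -0.778 1.128
v -2.14 -0.558 1.173
f 1 38 17
f 38 12 41
f 17 41 6
f 38 41 17
f 1 17 13
f 17 6 18
f 13 18 2
f 17 18 13
f 1 13 22
f 13 2 23
f 22 23 8
f 13 23 22
f 1 22 34
f 22 8 37
f 34 37 11
f 22 37 34
f 1 34 38
f 34 11 42
f 38 42 12
f 34 42 38
f 2 18 29
f 18 6 32
f 29 32 10
f 18 32 29
f 6 41 19
f 41 12 40
f 19 40 5
f 41 40 19
f 12 42 39
f 42 11 35
f 39 35 3
f 42 35 39
f 11 37 36
f 37 8 24
f 36 24 7
f 37 24 36
f 8 23 28
f 23 2 25
f 28 25 9
f 23 25 28
f 4 30 16
f 30 10 31
f 16 31 5
f 30 31 16
f 4 16 14
f 16 5 15
f 14 15 3
f 16 15 14
f 4 14 21
f 14 3 20
f 21 20 7
f 14 20 21
f 4 21 26
f 21 7 27
f 26 27 9
f 21 27 26
f 4 26 30
f 26 9 33
f 30 33 10
f 26 33 30
f 5 31 19
f 31 10 32
f 19 32 6
f 31 32 19
f 3 15 39
f 15 5 40
f 39 40 12
f 15 40 39
f 7 20 36
f 20 3 35
f 36 35 11
f 20 35 36
f 9 27 28
f 27 7 24
f 28 24 8
f 27 24 28
f 10 33 29
f 33 9 25
f 29 25 2
f 33 25 29
f 44 43 46
f 44 46 45
f 46 43 47
f 46 47 45
f 47 43 48
f 47 48 45
f 48 43 49
f 48 49 45
f 49 43 50
f 49 50 45
f 50 43 51
f 50 51 45
f 51 43 52
f 51 52 45
f 52 43 53
f 52 53 45
f 53 43 54
f 53 54 45
f 54 43 55
f 54 55 45
f 55 43 56
f 55 56 45
f 56 43 57
f 56 57 45
f 57 43 58
f 57 58 45
f 58 43 59
f 58 59 45
f 59 43 44
f 59 44 45



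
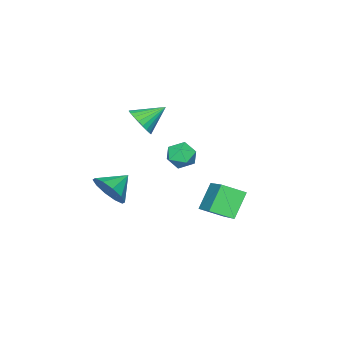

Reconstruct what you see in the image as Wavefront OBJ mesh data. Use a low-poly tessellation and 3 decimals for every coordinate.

v 4.447 -3.379 -2.175
v 4.755 -3.819 -1.477
v 3.473 -3.221 -1.645
v 4.876 -3.293 -1.412
v 4.834 -2.8 -1.637
v 4.644 -2.528 -2.068
v 4.378 -2.582 -2.54
v 4.139 -2.94 -2.872
v 4.018 -3.466 -2.938
v 4.06 -3.959 -2.713
v 4.25 -4.23 -2.281
v 4.516 -4.177 -1.81
v 3.304 -2.721 1.487
v 3.81 -2.371 1.88
v 2.396 -2.179 2.173
v 3.763 -2.184 1.671
v 3.646 -2.078 1.433
v 3.478 -2.071 1.204
v 3.282 -2.162 1.018
v 3.09 -2.338 0.903
v 2.931 -2.573 0.877
v 2.828 -2.83 0.944
v 2.798 -3.07 1.094
v 2.845 -3.258 1.303
v 2.961 -3.363 1.541
v 3.13 -3.371 1.77
v 3.325 -3.279 1.956
v 3.517 -3.103 2.071
v 3.677 -2.868 2.097
v 3.779 -2.611 2.03
v 0.262 -1.635 -2.943
v 1.353 -0.168 -1.952
v -0.374 -0.866 -3.381
v 0.717 0.601 -2.39
v 1.123 -1.541 -4.03
v 2.214 -0.074 -3.039
v 0.487 -0.772 -4.468
v 1.578 0.695 -3.477
v 1.787 -1.197 -0.931
v 2.391 -1.102 -0.582
v 1.689 -2.238 -0.478
v 2.293 -2.143 -0.129
v 1.721 -1.773 0.05
v 1.781 -1.13 -0.23
v 2.299 -2.21 -0.83
v 2.359 -1.567 -1.11
v 2.707 -1.728 -0.519
v 2.35 -1.458 0.025
v 1.73 -1.882 -1.085
v 1.373 -1.612 -0.541
f 2 1 4
f 2 4 3
f 4 1 5
f 4 5 3
f 5 1 6
f 5 6 3
f 6 1 7
f 6 7 3
f 7 1 8
f 7 8 3
f 8 1 9
f 8 9 3
f 9 1 10
f 9 10 3
f 10 1 11
f 10 11 3
f 11 1 12
f 11 12 3
f 12 1 2
f 12 2 3
f 14 13 16
f 14 16 15
f 16 13 17
f 16 17 15
f 17 13 18
f 17 18 15
f 18 13 19
f 18 19 15
f 19 13 20
f 19 20 15
f 20 13 21
f 20 21 15
f 21 13 22
f 21 22 15
f 22 13 23
f 22 23 15
f 23 13 24
f 23 24 15
f 24 13 25
f 24 25 15
f 25 13 26
f 25 26 15
f 26 13 27
f 26 27 15
f 27 13 28
f 27 28 15
f 28 13 29
f 28 29 15
f 29 13 30
f 29 30 15
f 30 13 14
f 30 14 15
f 32 34 31
f 35 32 31
f 31 34 33
f 33 35 31
f 32 38 34
f 36 32 35
f 36 38 32
f 34 38 33
f 37 35 33
f 33 38 37
f 37 36 35
f 38 36 37
f 39 50 44
f 39 44 40
f 39 40 46
f 39 46 49
f 39 49 50
f 40 44 48
f 44 50 43
f 50 49 41
f 49 46 45
f 46 40 47
f 42 48 43
f 42 43 41
f 42 41 45
f 42 45 47
f 42 47 48
f 43 48 44
f 41 43 50
f 45 41 49
f 47 45 46
f 48 47 40



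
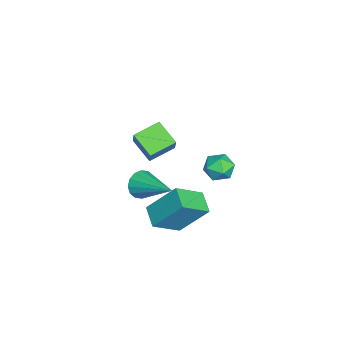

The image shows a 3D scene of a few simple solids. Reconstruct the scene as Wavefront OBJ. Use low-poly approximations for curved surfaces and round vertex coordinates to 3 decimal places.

v 2.553 0.288 -2.128
v 2.594 1.486 -0.732
v 3.459 0.663 -2.476
v 3.5 1.861 -1.079
v 3.28 -0.701 -1.301
v 3.321 0.497 0.096
v 4.186 -0.326 -1.648
v 4.227 0.872 -0.252
v 2.569 -0.65 1.036
v 1.841 -1.414 1.63
v 1.866 0.277 1.368
v 1.139 -0.486 1.962
v 3.101 -0.534 1.838
v 2.374 -1.297 2.432
v 2.399 0.394 2.17
v 1.671 -0.37 2.764
v -0.722 -1.457 -3.429
v -0.182 -1.663 -3.874
v 0.522 -0.003 -2.591
v -0.368 -1.395 -4.064
v -0.649 -1.143 -4.084
v -0.95 -0.975 -3.928
v -1.189 -0.937 -3.639
v -1.304 -1.038 -3.293
v -1.263 -1.251 -2.984
v -1.077 -1.52 -2.794
v -0.796 -1.772 -2.775
v -0.495 -1.939 -2.93
v -0.255 -1.978 -3.22
v -0.141 -1.877 -3.565
v -2.195 2.198 -3.071
v -1.693 2.4 -2.526
v -1.747 1.04 -3.054
v -1.245 1.242 -2.509
v -1.995 1.209 -2.347
v -2.272 1.925 -2.358
v -1.168 1.515 -3.222
v -1.445 2.231 -3.233
v -1.059 1.978 -2.62
v -1.57 1.789 -2.079
v -1.87 1.651 -3.501
v -2.381 1.462 -2.96
f 2 4 1
f 5 2 1
f 1 4 3
f 3 5 1
f 2 8 4
f 6 2 5
f 6 8 2
f 4 8 3
f 7 5 3
f 3 8 7
f 7 6 5
f 8 6 7
f 10 12 9
f 13 10 9
f 9 12 11
f 11 13 9
f 10 16 12
f 14 10 13
f 14 16 10
f 12 16 11
f 15 13 11
f 11 16 15
f 15 14 13
f 16 14 15
f 18 17 20
f 18 20 19
f 20 17 21
f 20 21 19
f 21 17 22
f 21 22 19
f 22 17 23
f 22 23 19
f 23 17 24
f 23 24 19
f 24 17 25
f 24 25 19
f 25 17 26
f 25 26 19
f 26 17 27
f 26 27 19
f 27 17 28
f 27 28 19
f 28 17 29
f 28 29 19
f 29 17 30
f 29 30 19
f 30 17 18
f 30 18 19
f 31 42 36
f 31 36 32
f 31 32 38
f 31 38 41
f 31 41 42
f 32 36 40
f 36 42 35
f 42 41 33
f 41 38 37
f 38 32 39
f 34 40 35
f 34 35 33
f 34 33 37
f 34 37 39
f 34 39 40
f 35 40 36
f 33 35 42
f 37 33 41
f 39 37 38
f 40 39 32



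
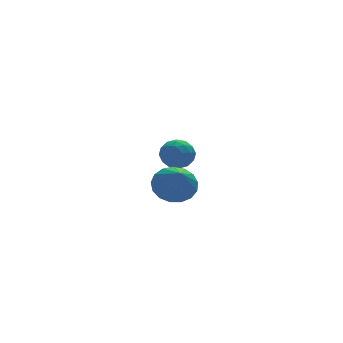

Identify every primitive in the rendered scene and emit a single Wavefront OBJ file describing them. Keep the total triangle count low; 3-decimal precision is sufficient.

v 0.898 -3.227 -2.666
v 1.534 -3.586 -2.91
v 0.722 -4.213 -1.674
v 1.658 -3.351 -2.655
v 1.608 -3.088 -2.402
v 1.395 -2.856 -2.209
v 1.068 -2.71 -2.121
v 0.703 -2.682 -2.158
v 0.382 -2.778 -2.311
v 0.179 -2.978 -2.546
v 0.141 -3.234 -2.808
v 0.276 -3.489 -3.037
v 0.554 -3.684 -3.181
v 0.91 -3.774 -3.208
v 1.264 -3.738 -3.11
v 2.688 1.023 -2.761
v 3.123 1.062 -3.273
v 2.057 0.358 -3.347
v 2.492 0.397 -3.859
v 2.665 0.075 -3.295
v 3.055 0.486 -2.932
v 2.125 0.934 -3.688
v 2.515 1.345 -3.325
v 2.775 1.007 -3.846
v 3.109 0.476 -3.603
v 2.071 0.944 -3.017
v 2.405 0.413 -2.774
v 2.961 1.101 -2.965
v 2.219 0.319 -3.655
v 2.321 0.13 -3.323
v 2.576 0.152 -3.624
v 2.921 0.762 -2.765
v 3.177 0.785 -3.066
v 2.907 0.205 -3.079
v 2.003 0.635 -3.554
v 2.259 0.658 -3.855
v 2.604 1.268 -2.996
v 2.859 1.29 -3.297
v 2.273 1.215 -3.541
v 3.012 1.092 -3.603
v 2.641 0.7 -3.948
v 2.425 1.016 -3.847
v 2.655 1.258 -3.634
v 3.208 0.779 -3.46
v 2.837 0.388 -3.805
v 2.939 0.199 -3.473
v 3.168 0.44 -3.26
v 3.003 0.747 -3.797
v 2.343 1.032 -2.815
v 1.972 0.641 -3.16
v 2.012 0.98 -3.36
v 2.241 1.221 -3.147
v 2.539 0.72 -2.672
v 2.168 0.328 -3.017
v 2.525 0.162 -2.986
v 2.755 0.404 -2.773
v 2.177 0.673 -2.823
f 2 1 4
f 2 4 3
f 4 1 5
f 4 5 3
f 5 1 6
f 5 6 3
f 6 1 7
f 6 7 3
f 7 1 8
f 7 8 3
f 8 1 9
f 8 9 3
f 9 1 10
f 9 10 3
f 10 1 11
f 10 11 3
f 11 1 12
f 11 12 3
f 12 1 13
f 12 13 3
f 13 1 14
f 13 14 3
f 14 1 15
f 14 15 3
f 15 1 2
f 15 2 3
f 16 53 32
f 53 27 56
f 32 56 21
f 53 56 32
f 16 32 28
f 32 21 33
f 28 33 17
f 32 33 28
f 16 28 37
f 28 17 38
f 37 38 23
f 28 38 37
f 16 37 49
f 37 23 52
f 49 52 26
f 37 52 49
f 16 49 53
f 49 26 57
f 53 57 27
f 49 57 53
f 17 33 44
f 33 21 47
f 44 47 25
f 33 47 44
f 21 56 34
f 56 27 55
f 34 55 20
f 56 55 34
f 27 57 54
f 57 26 50
f 54 50 18
f 57 50 54
f 26 52 51
f 52 23 39
f 51 39 22
f 52 39 51
f 23 38 43
f 38 17 40
f 43 40 24
f 38 40 43
f 19 45 31
f 45 25 46
f 31 46 20
f 45 46 31
f 19 31 29
f 31 20 30
f 29 30 18
f 31 30 29
f 19 29 36
f 29 18 35
f 36 35 22
f 29 35 36
f 19 36 41
f 36 22 42
f 41 42 24
f 36 42 41
f 19 41 45
f 41 24 48
f 45 48 25
f 41 48 45
f 20 46 34
f 46 25 47
f 34 47 21
f 46 47 34
f 18 30 54
f 30 20 55
f 54 55 27
f 30 55 54
f 22 35 51
f 35 18 50
f 51 50 26
f 35 50 51
f 24 42 43
f 42 22 39
f 43 39 23
f 42 39 43
f 25 48 44
f 48 24 40
f 44 40 17
f 48 40 44



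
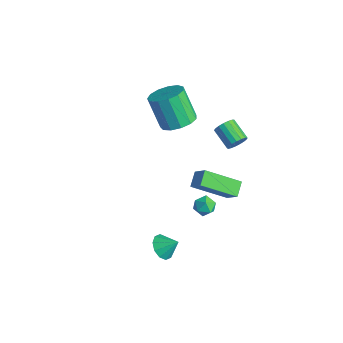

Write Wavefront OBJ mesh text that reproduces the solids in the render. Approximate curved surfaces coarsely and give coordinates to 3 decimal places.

v 0.705 3.301 1.939
v 0.933 3.09 2.417
v -0.156 3.048 2.919
v -0.385 3.259 2.441
v 0.94 3.36 2.455
v -0.149 3.318 2.957
v 0.893 3.617 2.374
v -0.196 3.575 2.877
v 0.803 3.801 2.194
v -0.286 3.759 2.697
v 0.69 3.871 1.956
v -0.399 3.828 2.458
v 0.581 3.81 1.713
v -0.508 3.768 2.216
v 0.5 3.632 1.523
v -0.589 3.59 2.025
v 0.466 3.379 1.427
v -0.623 3.337 1.93
v 0.486 3.108 1.449
v -0.603 3.066 1.951
v 0.557 2.881 1.583
v -0.532 2.839 2.085
v 0.661 2.75 1.799
v -0.428 2.708 2.301
v 0.776 2.746 2.046
v -0.313 2.704 2.548
v 0.874 2.869 2.269
v -0.215 2.826 2.772
v 0.526 1.348 -0.58
v 0.018 1.927 -0.154
v -0.245 1.268 -1.389
v -0.753 1.847 -0.963
v 1.433 2.893 -1.597
v 0.925 3.472 -1.171
v 0.662 2.813 -2.406
v 0.154 3.392 -1.98
v -2.427 1.959 1.607
v -1.903 1.194 1.815
v -2.81 1.016 3.441
v -3.333 1.781 3.233
v -1.638 1.616 2.01
v -2.544 1.438 3.636
v -1.622 2.147 2.076
v -2.529 1.969 3.702
v -1.862 2.618 1.994
v -2.769 2.44 3.62
v -2.282 2.88 1.789
v -3.188 2.702 3.414
v -2.747 2.849 1.526
v -3.653 2.672 3.152
v -3.111 2.536 1.289
v -4.017 2.359 2.915
v -3.257 2.04 1.153
v -4.164 1.862 2.779
v -3.14 1.517 1.161
v -4.047 1.34 2.787
v -2.796 1.135 1.311
v -3.703 0.958 2.937
v -2.335 1.015 1.555
v -3.242 0.837 3.181
v 1.358 -1.298 -3.353
v 1.831 -1.136 -3.885
v 1.902 -0.762 -2.707
v 1.511 -0.817 -3.881
v 1.133 -0.683 -3.675
v 0.841 -0.783 -3.346
v 0.747 -1.08 -3.019
v 0.886 -1.461 -2.821
v 1.206 -1.779 -2.825
v 1.584 -1.914 -3.031
v 1.876 -1.813 -3.36
v 1.97 -1.516 -3.686
v -0.755 2.525 -3.41
v -0.188 2.726 -3.634
v -0.772 1.774 -4.126
v -0.205 1.975 -4.35
v -0.242 1.699 -3.772
v -0.232 2.163 -3.329
v -0.728 2.337 -4.431
v -0.718 2.801 -3.988
v -0.172 2.609 -4.264
v 0.129 2.215 -3.857
v -1.089 2.285 -3.903
v -0.788 1.891 -3.496
f 2 1 5
f 2 5 3
f 3 5 6
f 3 6 4
f 5 1 7
f 5 7 6
f 6 7 8
f 6 8 4
f 7 1 9
f 7 9 8
f 8 9 10
f 8 10 4
f 9 1 11
f 9 11 10
f 10 11 12
f 10 12 4
f 11 1 13
f 11 13 12
f 12 13 14
f 12 14 4
f 13 1 15
f 13 15 14
f 14 15 16
f 14 16 4
f 15 1 17
f 15 17 16
f 16 17 18
f 16 18 4
f 17 1 19
f 17 19 18
f 18 19 20
f 18 20 4
f 19 1 21
f 19 21 20
f 20 21 22
f 20 22 4
f 21 1 23
f 21 23 22
f 22 23 24
f 22 24 4
f 23 1 25
f 23 25 24
f 24 25 26
f 24 26 4
f 25 1 27
f 25 27 26
f 26 27 28
f 26 28 4
f 27 1 2
f 27 2 28
f 28 2 3
f 28 3 4
f 30 32 29
f 33 30 29
f 29 32 31
f 31 33 29
f 30 36 32
f 34 30 33
f 34 36 30
f 32 36 31
f 35 33 31
f 31 36 35
f 35 34 33
f 36 34 35
f 38 37 41
f 38 41 39
f 39 41 42
f 39 42 40
f 41 37 43
f 41 43 42
f 42 43 44
f 42 44 40
f 43 37 45
f 43 45 44
f 44 45 46
f 44 46 40
f 45 37 47
f 45 47 46
f 46 47 48
f 46 48 40
f 47 37 49
f 47 49 48
f 48 49 50
f 48 50 40
f 49 37 51
f 49 51 50
f 50 51 52
f 50 52 40
f 51 37 53
f 51 53 52
f 52 53 54
f 52 54 40
f 53 37 55
f 53 55 54
f 54 55 56
f 54 56 40
f 55 37 57
f 55 57 56
f 56 57 58
f 56 58 40
f 57 37 59
f 57 59 58
f 58 59 60
f 58 60 40
f 59 37 38
f 59 38 60
f 60 38 39
f 60 39 40
f 62 61 64
f 62 64 63
f 64 61 65
f 64 65 63
f 65 61 66
f 65 66 63
f 66 61 67
f 66 67 63
f 67 61 68
f 67 68 63
f 68 61 69
f 68 69 63
f 69 61 70
f 69 70 63
f 70 61 71
f 70 71 63
f 71 61 72
f 71 72 63
f 72 61 62
f 72 62 63
f 73 84 78
f 73 78 74
f 73 74 80
f 73 80 83
f 73 83 84
f 74 78 82
f 78 84 77
f 84 83 75
f 83 80 79
f 80 74 81
f 76 82 77
f 76 77 75
f 76 75 79
f 76 79 81
f 76 81 82
f 77 82 78
f 75 77 84
f 79 75 83
f 81 79 80
f 82 81 74



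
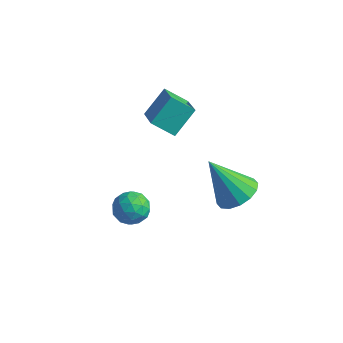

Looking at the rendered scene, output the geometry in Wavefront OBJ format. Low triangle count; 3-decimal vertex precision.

v 1.922 0.584 -4.617
v 2.665 0.316 -4.207
v 0.878 0.216 -2.963
v 2.639 0.769 -4.123
v 2.421 1.171 -4.171
v 2.069 1.417 -4.338
v 1.677 1.439 -4.58
v 1.351 1.233 -4.832
v 1.178 0.852 -5.026
v 1.205 0.4 -5.111
v 1.423 -0.002 -5.063
v 1.775 -0.248 -4.895
v 2.166 -0.27 -4.653
v 2.492 -0.064 -4.401
v 0.123 -2.512 -3.412
v 0.383 -2.825 -4.025
v -0.963 -2.935 -3.655
v -0.703 -3.248 -4.268
v -0.501 -3.506 -3.609
v 0.17 -3.245 -3.459
v -0.75 -2.515 -4.221
v -0.079 -2.254 -4.071
v -0.157 -2.827 -4.525
v -0.003 -3.44 -4.147
v -0.577 -2.32 -3.533
v -0.423 -2.933 -3.155
v 0.348 -2.631 -3.697
v -0.928 -3.129 -3.983
v -0.81 -3.28 -3.596
v -0.657 -3.465 -3.956
v 0.223 -2.878 -3.364
v 0.376 -3.062 -3.725
v -0.144 -3.463 -3.48
v -0.956 -2.698 -3.955
v -0.803 -2.882 -4.316
v 0.077 -2.295 -3.724
v 0.23 -2.48 -4.084
v -0.436 -2.297 -4.2
v 0.184 -2.817 -4.351
v -0.455 -3.065 -4.495
v -0.482 -2.635 -4.467
v -0.088 -2.481 -4.378
v 0.274 -3.177 -4.129
v -0.364 -3.425 -4.272
v -0.246 -3.577 -3.885
v 0.149 -3.423 -3.797
v -0.043 -3.178 -4.423
v -0.216 -2.335 -3.408
v -0.854 -2.583 -3.551
v -0.729 -2.337 -3.883
v -0.334 -2.183 -3.795
v -0.125 -2.695 -3.185
v -0.764 -2.943 -3.329
v -0.492 -3.279 -3.302
v -0.098 -3.125 -3.213
v -0.537 -2.582 -3.257
v -2.689 1.115 -2.963
v -1.705 0.203 -2.187
v -2.48 2.103 -2.068
v -1.496 1.191 -1.291
v -1.864 1.489 -3.569
v -0.88 0.577 -2.792
v -1.655 2.477 -2.673
v -0.671 1.565 -1.897
f 2 1 4
f 2 4 3
f 4 1 5
f 4 5 3
f 5 1 6
f 5 6 3
f 6 1 7
f 6 7 3
f 7 1 8
f 7 8 3
f 8 1 9
f 8 9 3
f 9 1 10
f 9 10 3
f 10 1 11
f 10 11 3
f 11 1 12
f 11 12 3
f 12 1 13
f 12 13 3
f 13 1 14
f 13 14 3
f 14 1 2
f 14 2 3
f 15 52 31
f 52 26 55
f 31 55 20
f 52 55 31
f 15 31 27
f 31 20 32
f 27 32 16
f 31 32 27
f 15 27 36
f 27 16 37
f 36 37 22
f 27 37 36
f 15 36 48
f 36 22 51
f 48 51 25
f 36 51 48
f 15 48 52
f 48 25 56
f 52 56 26
f 48 56 52
f 16 32 43
f 32 20 46
f 43 46 24
f 32 46 43
f 20 55 33
f 55 26 54
f 33 54 19
f 55 54 33
f 26 56 53
f 56 25 49
f 53 49 17
f 56 49 53
f 25 51 50
f 51 22 38
f 50 38 21
f 51 38 50
f 22 37 42
f 37 16 39
f 42 39 23
f 37 39 42
f 18 44 30
f 44 24 45
f 30 45 19
f 44 45 30
f 18 30 28
f 30 19 29
f 28 29 17
f 30 29 28
f 18 28 35
f 28 17 34
f 35 34 21
f 28 34 35
f 18 35 40
f 35 21 41
f 40 41 23
f 35 41 40
f 18 40 44
f 40 23 47
f 44 47 24
f 40 47 44
f 19 45 33
f 45 24 46
f 33 46 20
f 45 46 33
f 17 29 53
f 29 19 54
f 53 54 26
f 29 54 53
f 21 34 50
f 34 17 49
f 50 49 25
f 34 49 50
f 23 41 42
f 41 21 38
f 42 38 22
f 41 38 42
f 24 47 43
f 47 23 39
f 43 39 16
f 47 39 43
f 58 60 57
f 61 58 57
f 57 60 59
f 59 61 57
f 58 64 60
f 62 58 61
f 62 64 58
f 60 64 59
f 63 61 59
f 59 64 63
f 63 62 61
f 64 62 63



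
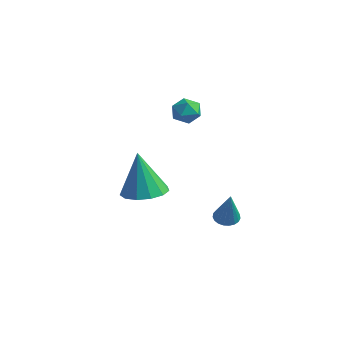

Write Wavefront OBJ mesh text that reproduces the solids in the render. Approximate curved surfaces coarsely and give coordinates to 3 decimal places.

v 0.118 -3.872 1.015
v 1.111 -3.675 1.139
v -0.118 -4.048 3.185
v 0.842 -3.167 1.151
v 0.344 -2.883 1.12
v -0.226 -2.913 1.055
v -0.687 -3.247 0.978
v -0.893 -3.78 0.912
v -0.777 -4.342 0.879
v -0.377 -4.755 0.889
v 0.18 -4.887 0.939
v 0.717 -4.697 1.013
v 1.065 -4.245 1.088
v 1.982 -1.101 -0.516
v 2.469 -0.86 -0.69
v 2.758 -1.519 1.076
v 2.357 -0.678 -0.588
v 2.181 -0.568 -0.473
v 1.97 -0.551 -0.366
v 1.762 -0.629 -0.285
v 1.591 -0.788 -0.244
v 1.488 -1.002 -0.249
v 1.471 -1.232 -0.302
v 1.542 -1.44 -0.391
v 1.689 -1.589 -0.502
v 1.886 -1.654 -0.615
v 2.101 -1.623 -0.711
v 2.295 -1.502 -0.774
v 2.434 -1.311 -0.792
v 2.496 -1.084 -0.762
v -3.256 1.552 3.587
v -2.786 1.099 3.203
v -4.214 0.921 3.157
v -3.744 0.468 2.773
v -3.765 0.439 3.53
v -3.173 0.829 3.795
v -3.827 1.191 2.565
v -3.235 1.581 2.83
v -3.139 0.876 2.572
v -3.101 0.411 3.168
v -3.899 1.609 3.192
v -3.861 1.144 3.788
f 2 1 4
f 2 4 3
f 4 1 5
f 4 5 3
f 5 1 6
f 5 6 3
f 6 1 7
f 6 7 3
f 7 1 8
f 7 8 3
f 8 1 9
f 8 9 3
f 9 1 10
f 9 10 3
f 10 1 11
f 10 11 3
f 11 1 12
f 11 12 3
f 12 1 13
f 12 13 3
f 13 1 2
f 13 2 3
f 15 14 17
f 15 17 16
f 17 14 18
f 17 18 16
f 18 14 19
f 18 19 16
f 19 14 20
f 19 20 16
f 20 14 21
f 20 21 16
f 21 14 22
f 21 22 16
f 22 14 23
f 22 23 16
f 23 14 24
f 23 24 16
f 24 14 25
f 24 25 16
f 25 14 26
f 25 26 16
f 26 14 27
f 26 27 16
f 27 14 28
f 27 28 16
f 28 14 29
f 28 29 16
f 29 14 30
f 29 30 16
f 30 14 15
f 30 15 16
f 31 42 36
f 31 36 32
f 31 32 38
f 31 38 41
f 31 41 42
f 32 36 40
f 36 42 35
f 42 41 33
f 41 38 37
f 38 32 39
f 34 40 35
f 34 35 33
f 34 33 37
f 34 37 39
f 34 39 40
f 35 40 36
f 33 35 42
f 37 33 41
f 39 37 38
f 40 39 32



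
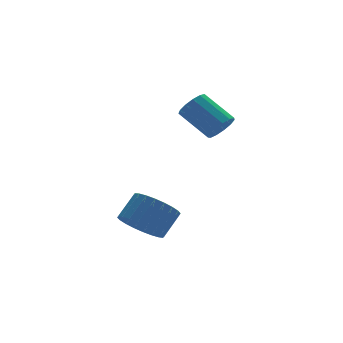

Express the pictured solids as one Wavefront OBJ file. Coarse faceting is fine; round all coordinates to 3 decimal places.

v 2.642 2.636 2.691
v 3.156 2.979 2.643
v 2.532 4.028 3.481
v 2.018 3.684 3.529
v 2.951 3.071 2.376
v 2.327 4.12 3.214
v 2.647 3.025 2.208
v 2.024 4.074 3.046
v 2.343 2.855 2.194
v 1.719 3.904 3.032
v 2.132 2.615 2.338
v 1.509 3.664 3.176
v 2.084 2.382 2.593
v 1.461 3.431 3.431
v 2.213 2.23 2.88
v 1.59 3.279 3.718
v 2.477 2.206 3.107
v 1.854 3.255 3.945
v 2.794 2.319 3.202
v 2.171 3.367 4.039
v 3.063 2.532 3.134
v 2.44 3.581 3.972
v 3.197 2.778 2.926
v 2.574 3.827 3.764
v -0.745 1.697 -0.953
v -0.101 1.695 -1.567
v 0.649 2.041 -0.782
v 0.005 2.043 -0.167
v -0.221 2.02 -1.596
v 0.529 2.366 -0.81
v -0.421 2.296 -1.526
v 0.33 2.641 -0.741
v -0.67 2.48 -1.369
v 0.081 2.826 -0.584
v -0.93 2.545 -1.149
v -0.18 2.891 -0.364
v -1.162 2.482 -0.899
v -0.412 2.827 -0.114
v -1.331 2.298 -0.657
v -0.581 2.644 0.128
v -1.411 2.024 -0.46
v -0.66 2.369 0.325
v -1.389 1.699 -0.338
v -0.639 2.045 0.447
v -1.269 1.374 -0.31
v -0.519 1.72 0.476
v -1.07 1.099 -0.379
v -0.319 1.444 0.406
v -0.821 0.914 -0.536
v -0.07 1.26 0.249
v -0.56 0.849 -0.756
v 0.19 1.195 0.029
v -0.328 0.913 -1.006
v 0.422 1.258 -0.221
v -0.159 1.096 -1.248
v 0.591 1.442 -0.463
v -0.08 1.371 -1.445
v 0.671 1.716 -0.66
f 2 1 5
f 2 5 3
f 3 5 6
f 3 6 4
f 5 1 7
f 5 7 6
f 6 7 8
f 6 8 4
f 7 1 9
f 7 9 8
f 8 9 10
f 8 10 4
f 9 1 11
f 9 11 10
f 10 11 12
f 10 12 4
f 11 1 13
f 11 13 12
f 12 13 14
f 12 14 4
f 13 1 15
f 13 15 14
f 14 15 16
f 14 16 4
f 15 1 17
f 15 17 16
f 16 17 18
f 16 18 4
f 17 1 19
f 17 19 18
f 18 19 20
f 18 20 4
f 19 1 21
f 19 21 20
f 20 21 22
f 20 22 4
f 21 1 23
f 21 23 22
f 22 23 24
f 22 24 4
f 23 1 2
f 23 2 24
f 24 2 3
f 24 3 4
f 26 25 29
f 26 29 27
f 27 29 30
f 27 30 28
f 29 25 31
f 29 31 30
f 30 31 32
f 30 32 28
f 31 25 33
f 31 33 32
f 32 33 34
f 32 34 28
f 33 25 35
f 33 35 34
f 34 35 36
f 34 36 28
f 35 25 37
f 35 37 36
f 36 37 38
f 36 38 28
f 37 25 39
f 37 39 38
f 38 39 40
f 38 40 28
f 39 25 41
f 39 41 40
f 40 41 42
f 40 42 28
f 41 25 43
f 41 43 42
f 42 43 44
f 42 44 28
f 43 25 45
f 43 45 44
f 44 45 46
f 44 46 28
f 45 25 47
f 45 47 46
f 46 47 48
f 46 48 28
f 47 25 49
f 47 49 48
f 48 49 50
f 48 50 28
f 49 25 51
f 49 51 50
f 50 51 52
f 50 52 28
f 51 25 53
f 51 53 52
f 52 53 54
f 52 54 28
f 53 25 55
f 53 55 54
f 54 55 56
f 54 56 28
f 55 25 57
f 55 57 56
f 56 57 58
f 56 58 28
f 57 25 26
f 57 26 58
f 58 26 27
f 58 27 28



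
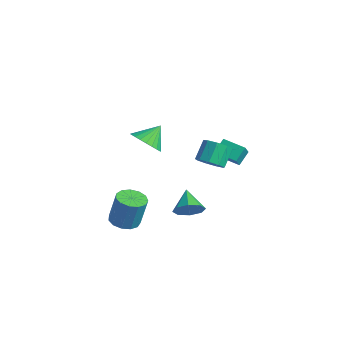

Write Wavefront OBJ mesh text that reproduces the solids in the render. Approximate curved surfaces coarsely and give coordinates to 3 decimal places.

v -3.961 -0.264 -0.801
v -2.959 0.057 -1.084
v -4.039 0.864 0.201
v -3.197 0.281 -1.355
v -3.552 0.423 -1.542
v -3.97 0.459 -1.616
v -4.385 0.386 -1.566
v -4.737 0.214 -1.399
v -4.97 -0.031 -1.141
v -5.049 -0.312 -0.832
v -4.963 -0.585 -0.517
v -4.724 -0.809 -0.246
v -4.369 -0.95 -0.059
v -3.952 -0.987 0.015
v -3.536 -0.914 -0.035
v -3.185 -0.741 -0.202
v -2.952 -0.496 -0.46
v -2.872 -0.216 -0.77
v -1.377 3.02 -1.796
v -0.945 2.454 -0.971
v -1.609 3.829 -1.119
v -1.176 3.263 -0.294
v -0.084 3.617 -2.066
v 0.349 3.051 -1.241
v -0.315 4.426 -1.389
v 0.117 3.86 -0.564
v -0.345 -4.15 -3.699
v 0.174 -3.42 -3.906
v 0.484 -3.099 -1.987
v -0.035 -3.83 -1.781
v -0.311 -3.245 -3.856
v -0.001 -2.924 -1.938
v -0.807 -3.357 -3.757
v -0.497 -3.036 -1.839
v -1.157 -3.722 -3.64
v -0.847 -3.401 -1.721
v -1.249 -4.222 -3.541
v -0.938 -3.901 -1.623
v -1.053 -4.7 -3.493
v -0.743 -4.379 -1.574
v -0.633 -5.003 -3.51
v -0.323 -4.683 -1.591
v -0.122 -5.036 -3.587
v 0.188 -4.715 -1.669
v 0.319 -4.787 -3.7
v 0.629 -4.466 -1.781
v 0.549 -4.336 -3.813
v 0.859 -4.016 -1.894
v 0.495 -3.827 -3.889
v 0.805 -3.506 -1.971
v 1.369 0.456 0.199
v 2.12 0.908 0.12
v 1.702 1.776 1.123
v 0.951 1.324 1.201
v 1.703 1.136 -0.25
v 1.285 2.003 0.753
v 1.13 1.045 -0.41
v 0.712 1.912 0.592
v 0.669 0.679 -0.286
v 0.251 1.546 0.717
v 0.535 0.209 0.065
v 0.117 1.076 1.068
v 0.792 -0.146 0.479
v 0.374 0.722 1.482
v 1.318 -0.218 0.761
v 0.9 0.649 1.764
v 1.869 0.025 0.78
v 1.451 0.892 1.783
v 2.185 0.47 0.527
v 1.767 1.337 1.53
v 2.806 -1.975 -1.836
v 3.168 -2.294 -1.054
v 1.674 -1.365 -1.064
v 3.404 -1.651 -1.217
v 3.289 -1.198 -1.744
v 2.891 -1.2 -2.325
v 2.443 -1.657 -2.619
v 2.207 -2.3 -2.456
v 2.322 -2.753 -1.929
v 2.72 -2.751 -1.348
f 2 1 4
f 2 4 3
f 4 1 5
f 4 5 3
f 5 1 6
f 5 6 3
f 6 1 7
f 6 7 3
f 7 1 8
f 7 8 3
f 8 1 9
f 8 9 3
f 9 1 10
f 9 10 3
f 10 1 11
f 10 11 3
f 11 1 12
f 11 12 3
f 12 1 13
f 12 13 3
f 13 1 14
f 13 14 3
f 14 1 15
f 14 15 3
f 15 1 16
f 15 16 3
f 16 1 17
f 16 17 3
f 17 1 18
f 17 18 3
f 18 1 2
f 18 2 3
f 20 22 19
f 23 20 19
f 19 22 21
f 21 23 19
f 20 26 22
f 24 20 23
f 24 26 20
f 22 26 21
f 25 23 21
f 21 26 25
f 25 24 23
f 26 24 25
f 28 27 31
f 28 31 29
f 29 31 32
f 29 32 30
f 31 27 33
f 31 33 32
f 32 33 34
f 32 34 30
f 33 27 35
f 33 35 34
f 34 35 36
f 34 36 30
f 35 27 37
f 35 37 36
f 36 37 38
f 36 38 30
f 37 27 39
f 37 39 38
f 38 39 40
f 38 40 30
f 39 27 41
f 39 41 40
f 40 41 42
f 40 42 30
f 41 27 43
f 41 43 42
f 42 43 44
f 42 44 30
f 43 27 45
f 43 45 44
f 44 45 46
f 44 46 30
f 45 27 47
f 45 47 46
f 46 47 48
f 46 48 30
f 47 27 49
f 47 49 48
f 48 49 50
f 48 50 30
f 49 27 28
f 49 28 50
f 50 28 29
f 50 29 30
f 52 51 55
f 52 55 53
f 53 55 56
f 53 56 54
f 55 51 57
f 55 57 56
f 56 57 58
f 56 58 54
f 57 51 59
f 57 59 58
f 58 59 60
f 58 60 54
f 59 51 61
f 59 61 60
f 60 61 62
f 60 62 54
f 61 51 63
f 61 63 62
f 62 63 64
f 62 64 54
f 63 51 65
f 63 65 64
f 64 65 66
f 64 66 54
f 65 51 67
f 65 67 66
f 66 67 68
f 66 68 54
f 67 51 69
f 67 69 68
f 68 69 70
f 68 70 54
f 69 51 52
f 69 52 70
f 70 52 53
f 70 53 54
f 72 71 74
f 72 74 73
f 74 71 75
f 74 75 73
f 75 71 76
f 75 76 73
f 76 71 77
f 76 77 73
f 77 71 78
f 77 78 73
f 78 71 79
f 78 79 73
f 79 71 80
f 79 80 73
f 80 71 72
f 80 72 73



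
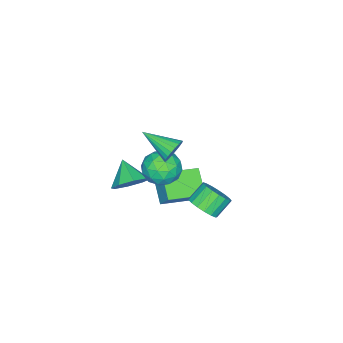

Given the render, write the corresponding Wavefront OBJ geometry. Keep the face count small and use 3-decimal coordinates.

v -2.221 1.257 -3.937
v -1.688 0.909 -3.218
v -2.627 1.235 -2.364
v -3.159 1.583 -3.083
v -1.56 1.349 -3.246
v -2.499 1.675 -2.392
v -1.584 1.769 -3.432
v -2.523 2.095 -2.579
v -1.754 2.071 -3.734
v -2.692 2.397 -2.88
v -2.03 2.187 -4.082
v -2.969 2.513 -3.229
v -2.35 2.09 -4.397
v -3.289 2.415 -3.543
v -2.641 1.802 -4.607
v -3.58 2.127 -3.753
v -2.835 1.389 -4.663
v -3.774 1.715 -3.809
v -2.888 0.946 -4.552
v -3.827 1.272 -3.699
v -2.789 0.574 -4.301
v -3.728 0.9 -3.447
v -2.559 0.359 -3.966
v -3.498 0.685 -3.113
v -2.252 0.35 -3.625
v -3.191 0.676 -2.771
v -1.937 0.548 -3.355
v -2.876 0.874 -2.501
v -3.717 -0.03 -5.13
v -4.7 -1.105 -4.09
v -3.408 0.698 -4.086
v -4.391 -0.377 -3.046
v -1.969 -1.283 -4.774
v -2.952 -2.358 -3.734
v -1.66 -0.555 -3.73
v -2.643 -1.63 -2.69
v 0.068 -1.776 -1.505
v 0.984 -1.899 -0.927
v -0.668 -2.804 -0.555
v 0.502 -1.284 -0.635
v -0.234 -0.957 -0.852
v -0.794 -1.111 -1.451
v -0.849 -1.654 -2.082
v -0.367 -2.269 -2.374
v 0.369 -2.595 -2.157
v 0.929 -2.442 -1.558
v -1.248 0.462 0.616
v -0.093 0.522 0.638
v -1.147 -1.082 -0.438
v 0.008 -1.022 -0.416
v -0.576 -1.284 0.548
v -0.638 -0.33 1.199
v -0.602 -0.23 -0.999
v -0.664 0.724 -0.348
v 0.306 0.094 -0.36
v 0.322 -0.557 0.596
v -1.562 -0.003 -0.396
v -1.546 -0.654 0.56
v -0.679 0.627 0.719
v -0.561 -1.187 -0.519
v -0.904 -1.341 0.047
v -0.225 -1.306 0.06
v -1 0.127 1.049
v -0.321 0.162 1.062
v -0.605 -0.899 1.009
v -0.919 -0.722 -0.862
v -0.24 -0.687 -0.849
v -1.015 0.746 0.14
v -0.336 0.781 0.153
v -0.635 0.339 -0.809
v 0.234 0.411 0.146
v 0.293 -0.496 -0.474
v -0.065 -0.031 -0.816
v -0.101 0.53 -0.434
v 0.244 0.028 0.707
v 0.303 -0.879 0.088
v -0.041 -1.033 0.654
v -0.077 -0.472 1.037
v 0.478 -0.223 0.121
v -1.543 0.319 0.112
v -1.484 -0.588 -0.507
v -1.163 -0.088 -0.837
v -1.199 0.473 -0.454
v -1.533 -0.064 0.674
v -1.474 -0.971 0.054
v -1.139 -1.09 0.634
v -1.175 -0.529 1.016
v -1.718 -0.337 0.079
v 0.341 1.097 2.979
v 0.632 1.379 3.645
v 0.439 -0.757 3.721
v 0.313 1.386 3.703
v -0.001 1.342 3.636
v -0.256 1.256 3.455
v -0.408 1.143 3.192
v -0.43 1.022 2.892
v -0.319 0.914 2.607
v -0.094 0.837 2.386
v 0.206 0.806 2.268
v 0.53 0.825 2.273
v 0.821 0.891 2.4
v 1.029 0.993 2.627
v 1.118 1.113 2.915
v 1.073 1.23 3.214
v 0.901 1.324 3.472
f 2 1 5
f 2 5 3
f 3 5 6
f 3 6 4
f 5 1 7
f 5 7 6
f 6 7 8
f 6 8 4
f 7 1 9
f 7 9 8
f 8 9 10
f 8 10 4
f 9 1 11
f 9 11 10
f 10 11 12
f 10 12 4
f 11 1 13
f 11 13 12
f 12 13 14
f 12 14 4
f 13 1 15
f 13 15 14
f 14 15 16
f 14 16 4
f 15 1 17
f 15 17 16
f 16 17 18
f 16 18 4
f 17 1 19
f 17 19 18
f 18 19 20
f 18 20 4
f 19 1 21
f 19 21 20
f 20 21 22
f 20 22 4
f 21 1 23
f 21 23 22
f 22 23 24
f 22 24 4
f 23 1 25
f 23 25 24
f 24 25 26
f 24 26 4
f 25 1 27
f 25 27 26
f 26 27 28
f 26 28 4
f 27 1 2
f 27 2 28
f 28 2 3
f 28 3 4
f 30 32 29
f 33 30 29
f 29 32 31
f 31 33 29
f 30 36 32
f 34 30 33
f 34 36 30
f 32 36 31
f 35 33 31
f 31 36 35
f 35 34 33
f 36 34 35
f 38 37 40
f 38 40 39
f 40 37 41
f 40 41 39
f 41 37 42
f 41 42 39
f 42 37 43
f 42 43 39
f 43 37 44
f 43 44 39
f 44 37 45
f 44 45 39
f 45 37 46
f 45 46 39
f 46 37 38
f 46 38 39
f 47 84 63
f 84 58 87
f 63 87 52
f 84 87 63
f 47 63 59
f 63 52 64
f 59 64 48
f 63 64 59
f 47 59 68
f 59 48 69
f 68 69 54
f 59 69 68
f 47 68 80
f 68 54 83
f 80 83 57
f 68 83 80
f 47 80 84
f 80 57 88
f 84 88 58
f 80 88 84
f 48 64 75
f 64 52 78
f 75 78 56
f 64 78 75
f 52 87 65
f 87 58 86
f 65 86 51
f 87 86 65
f 58 88 85
f 88 57 81
f 85 81 49
f 88 81 85
f 57 83 82
f 83 54 70
f 82 70 53
f 83 70 82
f 54 69 74
f 69 48 71
f 74 71 55
f 69 71 74
f 50 76 62
f 76 56 77
f 62 77 51
f 76 77 62
f 50 62 60
f 62 51 61
f 60 61 49
f 62 61 60
f 50 60 67
f 60 49 66
f 67 66 53
f 60 66 67
f 50 67 72
f 67 53 73
f 72 73 55
f 67 73 72
f 50 72 76
f 72 55 79
f 76 79 56
f 72 79 76
f 51 77 65
f 77 56 78
f 65 78 52
f 77 78 65
f 49 61 85
f 61 51 86
f 85 86 58
f 61 86 85
f 53 66 82
f 66 49 81
f 82 81 57
f 66 81 82
f 55 73 74
f 73 53 70
f 74 70 54
f 73 70 74
f 56 79 75
f 79 55 71
f 75 71 48
f 79 71 75
f 90 89 92
f 90 92 91
f 92 89 93
f 92 93 91
f 93 89 94
f 93 94 91
f 94 89 95
f 94 95 91
f 95 89 96
f 95 96 91
f 96 89 97
f 96 97 91
f 97 89 98
f 97 98 91
f 98 89 99
f 98 99 91
f 99 89 100
f 99 100 91
f 100 89 101
f 100 101 91
f 101 89 102
f 101 102 91
f 102 89 103
f 102 103 91
f 103 89 104
f 103 104 91
f 104 89 105
f 104 105 91
f 105 89 90
f 105 90 91

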